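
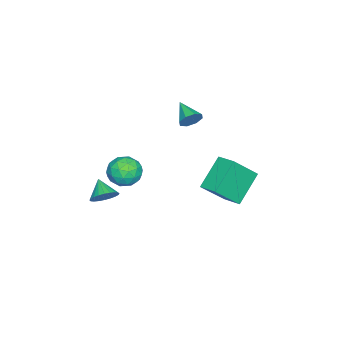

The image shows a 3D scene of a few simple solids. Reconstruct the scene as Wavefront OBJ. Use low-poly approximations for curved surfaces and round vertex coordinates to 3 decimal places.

v -2.455 0.529 0.314
v -1.974 0.412 0.823
v -3.345 -0.469 0.926
v -2.325 0.806 0.955
v -2.752 1.037 0.711
v -3.005 0.971 0.235
v -2.937 0.646 -0.195
v -2.586 0.252 -0.327
v -2.159 0.021 -0.083
v -1.905 0.087 0.393
v 2.038 -2.547 -3.633
v 2.649 -3.065 -3.508
v 1.322 -3.213 -2.887
v 2.697 -2.856 -3.276
v 2.644 -2.6 -3.098
v 2.499 -2.336 -3.001
v 2.284 -2.104 -3.001
v 2.032 -1.94 -3.097
v 1.781 -1.868 -3.275
v 1.568 -1.9 -3.507
v 1.428 -2.03 -3.758
v 1.38 -2.239 -3.99
v 1.433 -2.495 -4.168
v 1.577 -2.759 -4.265
v 1.792 -2.99 -4.265
v 2.045 -3.155 -4.169
v 2.296 -3.226 -3.991
v 2.508 -3.195 -3.759
v 0.323 3.507 -3.285
v -1.229 3.919 -1.87
v 0.828 4.531 -3.029
v -0.724 4.942 -1.614
v 1.444 2.578 -1.786
v -0.108 2.989 -0.371
v 1.949 3.601 -1.53
v 0.397 4.013 -0.115
v -2.258 -2.876 -3.682
v -1.657 -2.007 -3.574
v -0.923 -3.713 -4.366
v -0.322 -2.844 -4.258
v -0.64 -3.38 -3.398
v -1.465 -2.863 -2.975
v -1.115 -2.857 -4.965
v -1.94 -2.34 -4.542
v -0.951 -1.995 -4.367
v -0.657 -2.319 -3.398
v -1.923 -3.401 -4.542
v -1.629 -3.725 -3.573
v -2.075 -2.368 -3.568
v -0.505 -3.352 -4.372
v -0.692 -3.667 -3.867
v -0.339 -3.157 -3.803
v -1.962 -2.871 -3.216
v -1.609 -2.36 -3.152
v -1.011 -3.167 -3.049
v -0.971 -3.36 -4.788
v -0.618 -2.849 -4.724
v -2.241 -2.563 -4.137
v -1.888 -2.053 -4.073
v -1.569 -2.553 -4.891
v -1.306 -1.85 -3.97
v -0.522 -2.342 -4.372
v -0.988 -2.35 -4.788
v -1.473 -2.046 -4.539
v -1.134 -2.04 -3.401
v -0.349 -2.533 -3.803
v -0.536 -2.848 -3.298
v -1.021 -2.543 -3.049
v -0.719 -2.033 -3.867
v -2.231 -3.187 -4.137
v -1.446 -3.68 -4.539
v -1.559 -3.177 -4.891
v -2.044 -2.872 -4.642
v -2.058 -3.378 -3.568
v -1.274 -3.87 -3.97
v -1.107 -3.674 -3.401
v -1.592 -3.37 -3.152
v -1.861 -3.687 -4.073
f 2 1 4
f 2 4 3
f 4 1 5
f 4 5 3
f 5 1 6
f 5 6 3
f 6 1 7
f 6 7 3
f 7 1 8
f 7 8 3
f 8 1 9
f 8 9 3
f 9 1 10
f 9 10 3
f 10 1 2
f 10 2 3
f 12 11 14
f 12 14 13
f 14 11 15
f 14 15 13
f 15 11 16
f 15 16 13
f 16 11 17
f 16 17 13
f 17 11 18
f 17 18 13
f 18 11 19
f 18 19 13
f 19 11 20
f 19 20 13
f 20 11 21
f 20 21 13
f 21 11 22
f 21 22 13
f 22 11 23
f 22 23 13
f 23 11 24
f 23 24 13
f 24 11 25
f 24 25 13
f 25 11 26
f 25 26 13
f 26 11 27
f 26 27 13
f 27 11 28
f 27 28 13
f 28 11 12
f 28 12 13
f 30 32 29
f 33 30 29
f 29 32 31
f 31 33 29
f 30 36 32
f 34 30 33
f 34 36 30
f 32 36 31
f 35 33 31
f 31 36 35
f 35 34 33
f 36 34 35
f 37 74 53
f 74 48 77
f 53 77 42
f 74 77 53
f 37 53 49
f 53 42 54
f 49 54 38
f 53 54 49
f 37 49 58
f 49 38 59
f 58 59 44
f 49 59 58
f 37 58 70
f 58 44 73
f 70 73 47
f 58 73 70
f 37 70 74
f 70 47 78
f 74 78 48
f 70 78 74
f 38 54 65
f 54 42 68
f 65 68 46
f 54 68 65
f 42 77 55
f 77 48 76
f 55 76 41
f 77 76 55
f 48 78 75
f 78 47 71
f 75 71 39
f 78 71 75
f 47 73 72
f 73 44 60
f 72 60 43
f 73 60 72
f 44 59 64
f 59 38 61
f 64 61 45
f 59 61 64
f 40 66 52
f 66 46 67
f 52 67 41
f 66 67 52
f 40 52 50
f 52 41 51
f 50 51 39
f 52 51 50
f 40 50 57
f 50 39 56
f 57 56 43
f 50 56 57
f 40 57 62
f 57 43 63
f 62 63 45
f 57 63 62
f 40 62 66
f 62 45 69
f 66 69 46
f 62 69 66
f 41 67 55
f 67 46 68
f 55 68 42
f 67 68 55
f 39 51 75
f 51 41 76
f 75 76 48
f 51 76 75
f 43 56 72
f 56 39 71
f 72 71 47
f 56 71 72
f 45 63 64
f 63 43 60
f 64 60 44
f 63 60 64
f 46 69 65
f 69 45 61
f 65 61 38
f 69 61 65



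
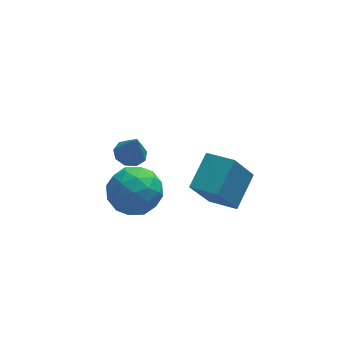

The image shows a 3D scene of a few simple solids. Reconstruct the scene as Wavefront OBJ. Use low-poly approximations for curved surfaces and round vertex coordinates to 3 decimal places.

v 3.386 -0.477 -1.284
v 2.402 -0.866 0.495
v 2.397 0.547 -1.607
v 1.413 0.158 0.172
v 4.447 0.822 -0.412
v 3.463 0.433 1.367
v 3.458 1.846 -0.735
v 2.474 1.457 1.044
v -0.436 3.664 -0.626
v 0.154 4.156 -0.576
v -0.204 3.236 0.846
v -0.293 4.396 -0.435
v -0.807 4.294 -0.384
v -1.148 3.897 -0.446
v -1.155 3.391 -0.592
v -0.826 3.013 -0.754
v -0.315 2.939 -0.856
v 0.14 3.205 -0.85
v 0.325 3.686 -0.74
v -1.396 -0.448 2.824
v -0.545 -0.897 2.025
v -2.095 -2.323 3.135
v -1.244 -2.772 2.336
v -0.881 -2.307 3.439
v -0.45 -1.148 3.247
v -2.19 -2.072 1.913
v -1.759 -0.913 1.721
v -1.036 -1.901 1.462
v -0.227 -2.046 2.405
v -2.413 -1.174 2.755
v -1.604 -1.319 3.698
v -0.91 -0.508 2.397
v -1.73 -2.712 2.763
v -1.517 -2.438 3.411
v -1.017 -2.703 2.941
v -0.853 -0.655 3.116
v -0.353 -0.92 2.646
v -0.55 -1.748 3.477
v -2.287 -2.3 2.514
v -1.787 -2.565 2.044
v -1.623 -0.517 2.219
v -1.123 -0.782 1.749
v -2.09 -1.472 1.683
v -0.698 -1.362 1.596
v -1.108 -2.464 1.779
v -1.665 -2.053 1.531
v -1.411 -1.372 1.418
v -0.222 -1.448 2.151
v -0.632 -2.55 2.334
v -0.419 -2.276 2.982
v -0.166 -1.595 2.869
v -0.511 -2.038 1.82
v -2.008 -0.67 2.826
v -2.418 -1.772 3.009
v -2.474 -1.625 2.291
v -2.221 -0.944 2.178
v -1.532 -0.756 3.381
v -1.942 -1.858 3.564
v -1.229 -1.848 3.742
v -0.975 -1.167 3.629
v -2.129 -1.182 3.34
f 2 4 1
f 5 2 1
f 1 4 3
f 3 5 1
f 2 8 4
f 6 2 5
f 6 8 2
f 4 8 3
f 7 5 3
f 3 8 7
f 7 6 5
f 8 6 7
f 10 9 12
f 10 12 11
f 12 9 13
f 12 13 11
f 13 9 14
f 13 14 11
f 14 9 15
f 14 15 11
f 15 9 16
f 15 16 11
f 16 9 17
f 16 17 11
f 17 9 18
f 17 18 11
f 18 9 19
f 18 19 11
f 19 9 10
f 19 10 11
f 20 57 36
f 57 31 60
f 36 60 25
f 57 60 36
f 20 36 32
f 36 25 37
f 32 37 21
f 36 37 32
f 20 32 41
f 32 21 42
f 41 42 27
f 32 42 41
f 20 41 53
f 41 27 56
f 53 56 30
f 41 56 53
f 20 53 57
f 53 30 61
f 57 61 31
f 53 61 57
f 21 37 48
f 37 25 51
f 48 51 29
f 37 51 48
f 25 60 38
f 60 31 59
f 38 59 24
f 60 59 38
f 31 61 58
f 61 30 54
f 58 54 22
f 61 54 58
f 30 56 55
f 56 27 43
f 55 43 26
f 56 43 55
f 27 42 47
f 42 21 44
f 47 44 28
f 42 44 47
f 23 49 35
f 49 29 50
f 35 50 24
f 49 50 35
f 23 35 33
f 35 24 34
f 33 34 22
f 35 34 33
f 23 33 40
f 33 22 39
f 40 39 26
f 33 39 40
f 23 40 45
f 40 26 46
f 45 46 28
f 40 46 45
f 23 45 49
f 45 28 52
f 49 52 29
f 45 52 49
f 24 50 38
f 50 29 51
f 38 51 25
f 50 51 38
f 22 34 58
f 34 24 59
f 58 59 31
f 34 59 58
f 26 39 55
f 39 22 54
f 55 54 30
f 39 54 55
f 28 46 47
f 46 26 43
f 47 43 27
f 46 43 47
f 29 52 48
f 52 28 44
f 48 44 21
f 52 44 48



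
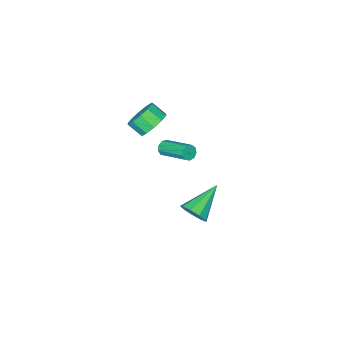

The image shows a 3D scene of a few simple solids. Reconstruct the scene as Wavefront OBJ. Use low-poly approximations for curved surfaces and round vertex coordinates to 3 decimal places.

v 0.661 3.102 -0.581
v 1.042 3.259 0.104
v -1.121 2.958 0.441
v 0.872 3.725 -0.126
v 0.603 3.9 -0.569
v 0.361 3.702 -1.018
v 0.26 3.223 -1.263
v 0.346 2.688 -1.189
v 0.58 2.347 -0.83
v 0.851 2.359 -0.355
v 1.034 2.719 0.014
v -2.732 -3.299 0.082
v -2.186 -3.656 -0.608
v -1.922 -4.439 0.007
v -2.468 -4.081 0.698
v -1.856 -3.292 -0.286
v -1.592 -4.075 0.329
v -1.861 -2.931 0.177
v -1.597 -3.713 0.792
v -2.199 -2.709 0.603
v -1.935 -3.492 1.218
v -2.74 -2.713 0.831
v -2.476 -3.496 1.446
v -3.278 -2.941 0.773
v -3.014 -3.724 1.388
v -3.608 -3.305 0.451
v -3.344 -4.088 1.066
v -3.603 -3.667 -0.012
v -3.339 -4.449 0.603
v -3.265 -3.888 -0.438
v -3.001 -4.671 0.177
v -2.724 -3.884 -0.666
v -2.46 -4.667 -0.051
v -3.508 -3.302 -2.376
v -3.177 -3.431 -2.024
v -3.26 -1.647 -1.292
v -3.592 -1.518 -1.644
v -3.014 -3.31 -2.3
v -3.097 -1.526 -1.568
v -3.083 -3.186 -2.611
v -3.166 -1.402 -1.879
v -3.35 -3.116 -2.812
v -3.433 -1.332 -2.08
v -3.692 -3.133 -2.809
v -3.775 -1.349 -2.077
v -3.948 -3.229 -2.604
v -4.031 -1.445 -1.872
v -3.998 -3.359 -2.291
v -4.081 -1.576 -1.559
v -3.819 -3.463 -2.019
v -3.902 -1.679 -1.287
v -3.495 -3.491 -1.913
v -3.578 -1.707 -1.181
f 2 1 4
f 2 4 3
f 4 1 5
f 4 5 3
f 5 1 6
f 5 6 3
f 6 1 7
f 6 7 3
f 7 1 8
f 7 8 3
f 8 1 9
f 8 9 3
f 9 1 10
f 9 10 3
f 10 1 11
f 10 11 3
f 11 1 2
f 11 2 3
f 13 12 16
f 13 16 14
f 14 16 17
f 14 17 15
f 16 12 18
f 16 18 17
f 17 18 19
f 17 19 15
f 18 12 20
f 18 20 19
f 19 20 21
f 19 21 15
f 20 12 22
f 20 22 21
f 21 22 23
f 21 23 15
f 22 12 24
f 22 24 23
f 23 24 25
f 23 25 15
f 24 12 26
f 24 26 25
f 25 26 27
f 25 27 15
f 26 12 28
f 26 28 27
f 27 28 29
f 27 29 15
f 28 12 30
f 28 30 29
f 29 30 31
f 29 31 15
f 30 12 32
f 30 32 31
f 31 32 33
f 31 33 15
f 32 12 13
f 32 13 33
f 33 13 14
f 33 14 15
f 35 34 38
f 35 38 36
f 36 38 39
f 36 39 37
f 38 34 40
f 38 40 39
f 39 40 41
f 39 41 37
f 40 34 42
f 40 42 41
f 41 42 43
f 41 43 37
f 42 34 44
f 42 44 43
f 43 44 45
f 43 45 37
f 44 34 46
f 44 46 45
f 45 46 47
f 45 47 37
f 46 34 48
f 46 48 47
f 47 48 49
f 47 49 37
f 48 34 50
f 48 50 49
f 49 50 51
f 49 51 37
f 50 34 52
f 50 52 51
f 51 52 53
f 51 53 37
f 52 34 35
f 52 35 53
f 53 35 36
f 53 36 37



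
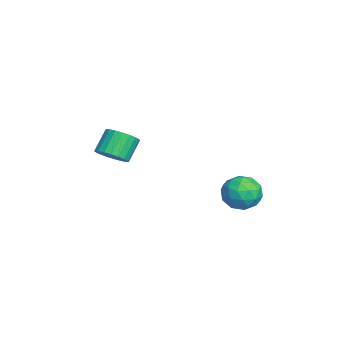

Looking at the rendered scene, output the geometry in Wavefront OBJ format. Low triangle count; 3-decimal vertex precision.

v 0.003 -3.151 3.14
v 0.47 -3.398 3.585
v -0.117 -2.996 4.424
v -0.583 -2.749 3.98
v 0.572 -3.135 3.531
v -0.015 -2.733 4.37
v 0.576 -2.875 3.409
v -0.011 -2.473 4.248
v 0.481 -2.663 3.241
v -0.106 -2.261 4.08
v 0.303 -2.535 3.055
v -0.284 -2.133 3.894
v 0.074 -2.514 2.884
v -0.513 -2.112 3.723
v -0.168 -2.603 2.758
v -0.755 -2.201 3.597
v -0.38 -2.787 2.698
v -0.967 -2.385 3.537
v -0.526 -3.033 2.714
v -1.113 -2.631 3.553
v -0.58 -3.3 2.804
v -1.167 -2.898 3.643
v -0.533 -3.541 2.952
v -1.12 -3.139 3.791
v -0.394 -3.715 3.133
v -0.981 -3.313 3.972
v -0.186 -3.791 3.315
v -0.773 -3.389 4.154
v 0.055 -3.757 3.467
v -0.532 -3.355 4.306
v 0.287 -3.617 3.562
v -0.3 -3.215 4.401
v 2.881 1.704 2.69
v 3.52 2.184 2.693
v 3.5 0.876 3.467
v 4.139 1.356 3.47
v 3.466 1.584 3.837
v 3.083 2.095 3.356
v 3.937 0.965 2.804
v 3.554 1.476 2.323
v 4.172 1.727 2.763
v 3.881 2.11 3.402
v 3.139 0.95 2.758
v 2.848 1.333 3.397
v 3.146 2.016 2.623
v 3.874 1.044 3.537
v 3.478 1.177 3.752
v 3.854 1.46 3.754
v 2.89 1.964 3.013
v 3.265 2.247 3.015
v 3.233 1.894 3.687
v 3.755 0.813 3.145
v 4.13 1.096 3.147
v 3.166 1.6 2.406
v 3.542 1.883 2.408
v 3.787 1.166 2.473
v 3.905 2.03 2.666
v 4.269 1.544 3.123
v 4.15 1.314 2.731
v 3.925 1.615 2.449
v 3.734 2.255 3.042
v 4.098 1.769 3.499
v 3.702 1.902 3.714
v 3.477 2.203 3.432
v 4.117 1.987 3.083
v 2.922 1.291 2.661
v 3.286 0.805 3.118
v 3.543 0.857 2.728
v 3.318 1.158 2.446
v 2.751 1.516 3.037
v 3.115 1.03 3.494
v 3.095 1.445 3.711
v 2.87 1.746 3.429
v 2.903 1.073 3.077
f 2 1 5
f 2 5 3
f 3 5 6
f 3 6 4
f 5 1 7
f 5 7 6
f 6 7 8
f 6 8 4
f 7 1 9
f 7 9 8
f 8 9 10
f 8 10 4
f 9 1 11
f 9 11 10
f 10 11 12
f 10 12 4
f 11 1 13
f 11 13 12
f 12 13 14
f 12 14 4
f 13 1 15
f 13 15 14
f 14 15 16
f 14 16 4
f 15 1 17
f 15 17 16
f 16 17 18
f 16 18 4
f 17 1 19
f 17 19 18
f 18 19 20
f 18 20 4
f 19 1 21
f 19 21 20
f 20 21 22
f 20 22 4
f 21 1 23
f 21 23 22
f 22 23 24
f 22 24 4
f 23 1 25
f 23 25 24
f 24 25 26
f 24 26 4
f 25 1 27
f 25 27 26
f 26 27 28
f 26 28 4
f 27 1 29
f 27 29 28
f 28 29 30
f 28 30 4
f 29 1 31
f 29 31 30
f 30 31 32
f 30 32 4
f 31 1 2
f 31 2 32
f 32 2 3
f 32 3 4
f 33 70 49
f 70 44 73
f 49 73 38
f 70 73 49
f 33 49 45
f 49 38 50
f 45 50 34
f 49 50 45
f 33 45 54
f 45 34 55
f 54 55 40
f 45 55 54
f 33 54 66
f 54 40 69
f 66 69 43
f 54 69 66
f 33 66 70
f 66 43 74
f 70 74 44
f 66 74 70
f 34 50 61
f 50 38 64
f 61 64 42
f 50 64 61
f 38 73 51
f 73 44 72
f 51 72 37
f 73 72 51
f 44 74 71
f 74 43 67
f 71 67 35
f 74 67 71
f 43 69 68
f 69 40 56
f 68 56 39
f 69 56 68
f 40 55 60
f 55 34 57
f 60 57 41
f 55 57 60
f 36 62 48
f 62 42 63
f 48 63 37
f 62 63 48
f 36 48 46
f 48 37 47
f 46 47 35
f 48 47 46
f 36 46 53
f 46 35 52
f 53 52 39
f 46 52 53
f 36 53 58
f 53 39 59
f 58 59 41
f 53 59 58
f 36 58 62
f 58 41 65
f 62 65 42
f 58 65 62
f 37 63 51
f 63 42 64
f 51 64 38
f 63 64 51
f 35 47 71
f 47 37 72
f 71 72 44
f 47 72 71
f 39 52 68
f 52 35 67
f 68 67 43
f 52 67 68
f 41 59 60
f 59 39 56
f 60 56 40
f 59 56 60
f 42 65 61
f 65 41 57
f 61 57 34
f 65 57 61



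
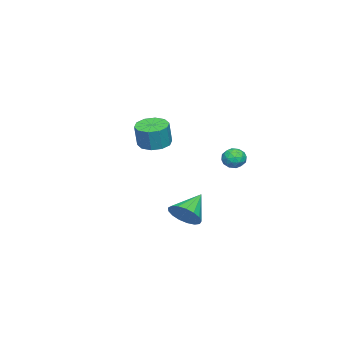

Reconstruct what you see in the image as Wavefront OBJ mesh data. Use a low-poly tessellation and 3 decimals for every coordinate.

v -3.488 3.275 -1.104
v -2.933 2.715 -1.099
v -4.387 2.385 -0.941
v -3.832 1.825 -0.936
v -3.883 2.335 -0.337
v -3.327 2.885 -0.438
v -3.993 2.215 -1.602
v -3.437 2.765 -1.703
v -3.245 2.059 -1.407
v -3.177 2.134 -0.624
v -4.143 2.966 -1.416
v -4.075 3.041 -0.633
v -3.131 3.073 -1.116
v -4.189 2.027 -0.924
v -4.219 2.327 -0.572
v -3.893 1.998 -0.569
v -3.363 3.173 -0.727
v -3.037 2.844 -0.724
v -3.596 2.621 -0.276
v -4.283 2.256 -1.316
v -3.957 1.927 -1.313
v -3.427 3.102 -1.471
v -3.101 2.773 -1.468
v -3.724 2.479 -1.764
v -2.988 2.359 -1.293
v -3.517 1.835 -1.198
v -3.612 2.064 -1.59
v -3.285 2.388 -1.649
v -2.949 2.403 -0.834
v -3.477 1.879 -0.738
v -3.507 2.179 -0.386
v -3.181 2.503 -0.445
v -3.132 2.017 -1.015
v -3.843 3.221 -1.302
v -4.371 2.697 -1.206
v -4.139 2.597 -1.595
v -3.813 2.921 -1.654
v -3.803 3.265 -0.842
v -4.332 2.741 -0.747
v -4.035 2.712 -0.391
v -3.708 3.036 -0.45
v -4.188 3.083 -1.025
v -1.661 -1.569 0.324
v -0.784 -2.006 0.079
v -0.362 -2.008 1.591
v -1.239 -1.571 1.836
v -0.704 -1.387 0.057
v -0.282 -1.389 1.57
v -0.989 -0.838 0.137
v -0.568 -0.84 1.65
v -1.531 -0.568 0.289
v -1.11 -0.57 1.801
v -2.123 -0.681 0.454
v -1.701 -0.682 1.966
v -2.538 -1.132 0.569
v -2.116 -1.134 2.081
v -2.618 -1.751 0.59
v -2.196 -1.753 2.103
v -2.332 -2.3 0.51
v -1.911 -2.302 2.023
v -1.79 -2.57 0.359
v -1.369 -2.572 1.871
v -1.199 -2.458 0.194
v -0.777 -2.459 1.706
v 4.392 2.692 -2.61
v 5.014 3.023 -1.859
v 2.888 3.068 -1.53
v 4.925 3.428 -2.125
v 4.713 3.665 -2.503
v 4.428 3.678 -2.904
v 4.134 3.466 -3.239
v 3.9 3.076 -3.429
v 3.778 2.598 -3.432
v 3.797 2.142 -3.247
v 3.953 1.812 -2.915
v 4.209 1.683 -2.514
v 4.507 1.785 -2.135
v 4.778 2.095 -1.865
v 4.962 2.542 -1.765
f 1 38 17
f 38 12 41
f 17 41 6
f 38 41 17
f 1 17 13
f 17 6 18
f 13 18 2
f 17 18 13
f 1 13 22
f 13 2 23
f 22 23 8
f 13 23 22
f 1 22 34
f 22 8 37
f 34 37 11
f 22 37 34
f 1 34 38
f 34 11 42
f 38 42 12
f 34 42 38
f 2 18 29
f 18 6 32
f 29 32 10
f 18 32 29
f 6 41 19
f 41 12 40
f 19 40 5
f 41 40 19
f 12 42 39
f 42 11 35
f 39 35 3
f 42 35 39
f 11 37 36
f 37 8 24
f 36 24 7
f 37 24 36
f 8 23 28
f 23 2 25
f 28 25 9
f 23 25 28
f 4 30 16
f 30 10 31
f 16 31 5
f 30 31 16
f 4 16 14
f 16 5 15
f 14 15 3
f 16 15 14
f 4 14 21
f 14 3 20
f 21 20 7
f 14 20 21
f 4 21 26
f 21 7 27
f 26 27 9
f 21 27 26
f 4 26 30
f 26 9 33
f 30 33 10
f 26 33 30
f 5 31 19
f 31 10 32
f 19 32 6
f 31 32 19
f 3 15 39
f 15 5 40
f 39 40 12
f 15 40 39
f 7 20 36
f 20 3 35
f 36 35 11
f 20 35 36
f 9 27 28
f 27 7 24
f 28 24 8
f 27 24 28
f 10 33 29
f 33 9 25
f 29 25 2
f 33 25 29
f 44 43 47
f 44 47 45
f 45 47 48
f 45 48 46
f 47 43 49
f 47 49 48
f 48 49 50
f 48 50 46
f 49 43 51
f 49 51 50
f 50 51 52
f 50 52 46
f 51 43 53
f 51 53 52
f 52 53 54
f 52 54 46
f 53 43 55
f 53 55 54
f 54 55 56
f 54 56 46
f 55 43 57
f 55 57 56
f 56 57 58
f 56 58 46
f 57 43 59
f 57 59 58
f 58 59 60
f 58 60 46
f 59 43 61
f 59 61 60
f 60 61 62
f 60 62 46
f 61 43 63
f 61 63 62
f 62 63 64
f 62 64 46
f 63 43 44
f 63 44 64
f 64 44 45
f 64 45 46
f 66 65 68
f 66 68 67
f 68 65 69
f 68 69 67
f 69 65 70
f 69 70 67
f 70 65 71
f 70 71 67
f 71 65 72
f 71 72 67
f 72 65 73
f 72 73 67
f 73 65 74
f 73 74 67
f 74 65 75
f 74 75 67
f 75 65 76
f 75 76 67
f 76 65 77
f 76 77 67
f 77 65 78
f 77 78 67
f 78 65 79
f 78 79 67
f 79 65 66
f 79 66 67



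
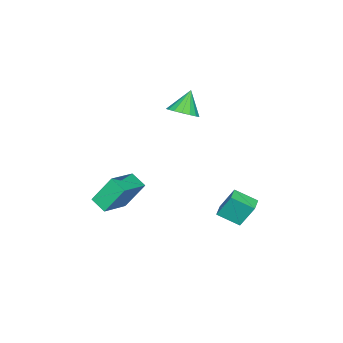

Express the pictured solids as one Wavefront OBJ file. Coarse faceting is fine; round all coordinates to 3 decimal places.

v -0.957 -1.943 -2.804
v -1.22 -2.962 -2.367
v 0.99 -2.08 -1.951
v 0.727 -3.1 -1.514
v -0.267 -2.86 -4.526
v -0.53 -3.88 -4.089
v 1.68 -2.998 -3.673
v 1.417 -4.017 -3.236
v -2.434 -0.359 3.127
v -1.672 -0.465 3.719
v -3.426 -0.421 4.393
v -1.731 -0.005 3.695
v -1.951 0.374 3.541
v -2.282 0.585 3.292
v -2.647 0.579 3.005
v -2.963 0.359 2.747
v -3.158 -0.026 2.575
v -3.187 -0.487 2.53
v -3.044 -0.919 2.622
v -2.76 -1.223 2.829
v -2.402 -1.328 3.105
v -2.051 -1.212 3.385
v -1.788 -0.901 3.607
v -2.671 1.954 -4.226
v -2.908 2.745 -2.571
v -3.065 3.265 -4.909
v -3.303 4.056 -3.254
v -1.837 2.204 -4.226
v -2.075 2.995 -2.571
v -2.232 3.515 -4.909
v -2.469 4.306 -3.254
f 2 4 1
f 5 2 1
f 1 4 3
f 3 5 1
f 2 8 4
f 6 2 5
f 6 8 2
f 4 8 3
f 7 5 3
f 3 8 7
f 7 6 5
f 8 6 7
f 10 9 12
f 10 12 11
f 12 9 13
f 12 13 11
f 13 9 14
f 13 14 11
f 14 9 15
f 14 15 11
f 15 9 16
f 15 16 11
f 16 9 17
f 16 17 11
f 17 9 18
f 17 18 11
f 18 9 19
f 18 19 11
f 19 9 20
f 19 20 11
f 20 9 21
f 20 21 11
f 21 9 22
f 21 22 11
f 22 9 23
f 22 23 11
f 23 9 10
f 23 10 11
f 25 27 24
f 28 25 24
f 24 27 26
f 26 28 24
f 25 31 27
f 29 25 28
f 29 31 25
f 27 31 26
f 30 28 26
f 26 31 30
f 30 29 28
f 31 29 30



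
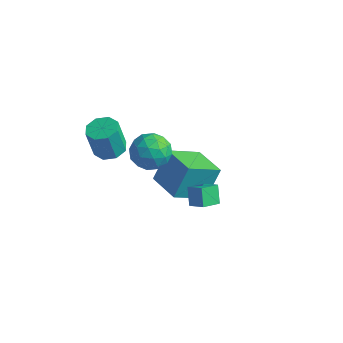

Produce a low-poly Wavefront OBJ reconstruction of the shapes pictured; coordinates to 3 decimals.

v -1.276 1.669 1.344
v -0.194 1.513 1.651
v -1.446 -0.133 1.029
v -0.364 -0.289 1.336
v -1.137 0.006 2.113
v -1.032 1.12 2.308
v -0.608 0.26 0.372
v -0.503 1.374 0.567
v 0.219 0.643 1.05
v -0.108 0.485 2.126
v -1.532 0.895 0.554
v -1.859 0.737 1.63
v -0.72 1.749 1.525
v -0.92 -0.369 1.155
v -1.375 -0.196 1.612
v -0.738 -0.288 1.792
v -1.213 1.518 1.912
v -0.576 1.426 2.091
v -1.131 0.541 2.363
v -1.064 -0.046 0.589
v -0.427 -0.138 0.768
v -0.902 1.668 0.888
v -0.265 1.576 1.068
v -0.509 0.839 0.317
v 0.159 1.146 1.352
v 0.059 0.087 1.167
v -0.085 0.409 0.6
v -0.023 1.064 0.715
v -0.033 1.054 1.984
v -0.133 -0.006 1.799
v -0.588 0.168 2.256
v -0.526 0.822 2.371
v 0.209 0.542 1.631
v -1.507 1.386 0.881
v -1.607 0.326 0.696
v -1.114 0.558 0.309
v -1.052 1.212 0.424
v -1.699 1.293 1.513
v -1.799 0.234 1.328
v -1.617 0.316 1.965
v -1.555 0.971 2.08
v -1.849 0.838 1.049
v 2.308 -0.388 -0.221
v 1.844 0.11 0.604
v 2.588 0.595 -0.656
v 2.124 1.092 0.17
v 3.156 -0.412 0.27
v 2.692 0.085 1.096
v 3.436 0.57 -0.164
v 2.972 1.068 0.661
v -1.094 3.998 -4.33
v -1.914 2.323 -3.22
v -0.919 5.033 -2.639
v -1.739 3.358 -1.529
v 0.759 3.262 -4.071
v -0.061 1.587 -2.961
v 0.934 4.297 -2.38
v 0.114 2.622 -1.27
v -2.13 -0.849 2.135
v -1.399 -1.299 2.191
v -1.679 -1.541 3.901
v -2.41 -1.091 3.845
v -1.308 -0.656 2.297
v -1.588 -0.898 4.007
v -1.698 -0.126 2.308
v -1.978 -0.368 4.018
v -2.341 -0.019 2.218
v -2.621 -0.261 3.928
v -2.861 -0.399 2.079
v -3.141 -0.641 3.789
v -2.952 -1.042 1.973
v -3.232 -1.284 3.683
v -2.562 -1.572 1.962
v -2.842 -1.814 3.672
v -1.919 -1.679 2.052
v -2.199 -1.921 3.762
f 1 38 17
f 38 12 41
f 17 41 6
f 38 41 17
f 1 17 13
f 17 6 18
f 13 18 2
f 17 18 13
f 1 13 22
f 13 2 23
f 22 23 8
f 13 23 22
f 1 22 34
f 22 8 37
f 34 37 11
f 22 37 34
f 1 34 38
f 34 11 42
f 38 42 12
f 34 42 38
f 2 18 29
f 18 6 32
f 29 32 10
f 18 32 29
f 6 41 19
f 41 12 40
f 19 40 5
f 41 40 19
f 12 42 39
f 42 11 35
f 39 35 3
f 42 35 39
f 11 37 36
f 37 8 24
f 36 24 7
f 37 24 36
f 8 23 28
f 23 2 25
f 28 25 9
f 23 25 28
f 4 30 16
f 30 10 31
f 16 31 5
f 30 31 16
f 4 16 14
f 16 5 15
f 14 15 3
f 16 15 14
f 4 14 21
f 14 3 20
f 21 20 7
f 14 20 21
f 4 21 26
f 21 7 27
f 26 27 9
f 21 27 26
f 4 26 30
f 26 9 33
f 30 33 10
f 26 33 30
f 5 31 19
f 31 10 32
f 19 32 6
f 31 32 19
f 3 15 39
f 15 5 40
f 39 40 12
f 15 40 39
f 7 20 36
f 20 3 35
f 36 35 11
f 20 35 36
f 9 27 28
f 27 7 24
f 28 24 8
f 27 24 28
f 10 33 29
f 33 9 25
f 29 25 2
f 33 25 29
f 44 46 43
f 47 44 43
f 43 46 45
f 45 47 43
f 44 50 46
f 48 44 47
f 48 50 44
f 46 50 45
f 49 47 45
f 45 50 49
f 49 48 47
f 50 48 49
f 52 54 51
f 55 52 51
f 51 54 53
f 53 55 51
f 52 58 54
f 56 52 55
f 56 58 52
f 54 58 53
f 57 55 53
f 53 58 57
f 57 56 55
f 58 56 57
f 60 59 63
f 60 63 61
f 61 63 64
f 61 64 62
f 63 59 65
f 63 65 64
f 64 65 66
f 64 66 62
f 65 59 67
f 65 67 66
f 66 67 68
f 66 68 62
f 67 59 69
f 67 69 68
f 68 69 70
f 68 70 62
f 69 59 71
f 69 71 70
f 70 71 72
f 70 72 62
f 71 59 73
f 71 73 72
f 72 73 74
f 72 74 62
f 73 59 75
f 73 75 74
f 74 75 76
f 74 76 62
f 75 59 60
f 75 60 76
f 76 60 61
f 76 61 62



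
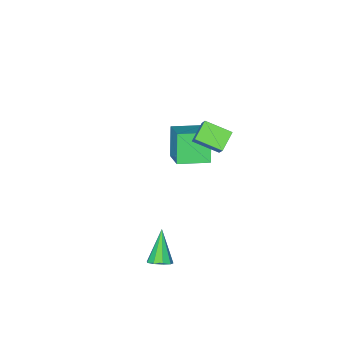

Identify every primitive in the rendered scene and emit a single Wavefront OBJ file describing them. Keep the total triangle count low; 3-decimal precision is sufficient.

v -3.404 -1.886 -2.819
v -4.142 -2.641 -1.062
v -2.613 -0.485 -1.885
v -3.352 -1.24 -0.127
v -1.768 -2.96 -2.593
v -2.507 -3.715 -0.835
v -0.978 -1.559 -1.658
v -1.716 -2.314 0.099
v -0.242 0.428 2.673
v -1.307 0.087 3.317
v -1.016 1.77 2.105
v -2.081 1.428 2.749
v 0.161 1.092 3.691
v -0.904 0.75 4.335
v -0.613 2.433 3.123
v -1.678 2.092 3.767
v 4.457 2.926 -3.08
v 5.073 2.603 -2.859
v 3.403 1.954 -1.56
v 5.014 3.038 -2.622
v 4.694 3.421 -2.599
v 4.264 3.573 -2.801
v 3.923 3.421 -3.133
v 3.833 3.039 -3.441
v 4.034 2.604 -3.58
v 4.434 2.319 -3.485
v 4.844 2.319 -3.2
f 2 4 1
f 5 2 1
f 1 4 3
f 3 5 1
f 2 8 4
f 6 2 5
f 6 8 2
f 4 8 3
f 7 5 3
f 3 8 7
f 7 6 5
f 8 6 7
f 10 12 9
f 13 10 9
f 9 12 11
f 11 13 9
f 10 16 12
f 14 10 13
f 14 16 10
f 12 16 11
f 15 13 11
f 11 16 15
f 15 14 13
f 16 14 15
f 18 17 20
f 18 20 19
f 20 17 21
f 20 21 19
f 21 17 22
f 21 22 19
f 22 17 23
f 22 23 19
f 23 17 24
f 23 24 19
f 24 17 25
f 24 25 19
f 25 17 26
f 25 26 19
f 26 17 27
f 26 27 19
f 27 17 18
f 27 18 19



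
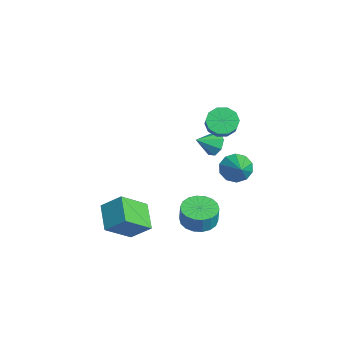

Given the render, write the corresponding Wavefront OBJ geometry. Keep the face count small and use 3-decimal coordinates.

v 1.75 2.569 3.545
v 2.259 2.124 2.907
v 3.14 1.886 3.777
v 2.63 2.331 4.415
v 2.413 2.678 2.903
v 3.294 2.44 3.772
v 2.314 3.19 3.144
v 3.194 2.952 4.013
v 1.999 3.465 3.538
v 2.879 3.227 4.408
v 1.589 3.398 3.935
v 2.469 3.16 4.805
v 1.24 3.014 4.183
v 2.121 2.776 5.053
v 1.086 2.46 4.188
v 1.967 2.222 5.057
v 1.186 1.948 3.947
v 2.066 1.71 4.816
v 1.501 1.673 3.552
v 2.381 1.435 4.422
v 1.911 1.74 3.155
v 2.791 1.502 4.025
v 0.517 2.597 1.005
v 1.223 2.399 0.554
v 0.603 1.463 1.635
v 1.362 2.72 1.112
v 1.006 2.969 1.607
v 0.364 2.999 1.749
v -0.188 2.794 1.455
v -0.327 2.474 0.897
v 0.029 2.225 0.402
v 0.671 2.194 0.26
v 1.607 3.511 -0.49
v 2.105 3.983 -1.204
v 2.993 3.349 0.37
v 1.906 4.401 -0.804
v 1.593 4.48 -0.284
v 1.285 4.188 0.157
v 1.1 3.638 0.351
v 1.108 3.04 0.223
v 1.307 2.621 -0.176
v 1.621 2.543 -0.696
v 1.929 2.835 -1.137
v 2.114 3.385 -1.331
v 1.439 -4.3 -2.084
v 2.073 -3.284 -1.069
v 1.004 -2.697 -3.418
v 1.637 -1.681 -2.402
v 3.063 -4.519 -2.878
v 3.696 -3.503 -1.862
v 2.627 -2.916 -4.211
v 3.261 -1.9 -3.196
v 2.222 1.144 -3.946
v 2.77 0.212 -4.083
v 3.027 0.184 -2.871
v 2.478 1.116 -2.734
v 3.113 0.549 -4.148
v 3.369 0.522 -2.935
v 3.279 1.004 -4.173
v 3.535 0.977 -2.96
v 3.235 1.487 -4.153
v 3.492 1.459 -2.94
v 2.991 1.902 -4.092
v 3.248 1.874 -2.879
v 2.595 2.166 -4.002
v 2.852 2.139 -2.79
v 2.125 2.228 -3.901
v 2.381 2.201 -2.689
v 1.673 2.076 -3.809
v 1.93 2.048 -2.597
v 1.331 1.738 -3.745
v 1.587 1.711 -2.532
v 1.165 1.283 -3.72
v 1.421 1.256 -2.507
v 1.208 0.801 -3.74
v 1.465 0.773 -2.527
v 1.452 0.386 -3.801
v 1.709 0.358 -2.588
v 1.848 0.121 -3.89
v 2.105 0.094 -2.678
v 2.319 0.059 -3.991
v 2.575 0.032 -2.779
f 2 1 5
f 2 5 3
f 3 5 6
f 3 6 4
f 5 1 7
f 5 7 6
f 6 7 8
f 6 8 4
f 7 1 9
f 7 9 8
f 8 9 10
f 8 10 4
f 9 1 11
f 9 11 10
f 10 11 12
f 10 12 4
f 11 1 13
f 11 13 12
f 12 13 14
f 12 14 4
f 13 1 15
f 13 15 14
f 14 15 16
f 14 16 4
f 15 1 17
f 15 17 16
f 16 17 18
f 16 18 4
f 17 1 19
f 17 19 18
f 18 19 20
f 18 20 4
f 19 1 21
f 19 21 20
f 20 21 22
f 20 22 4
f 21 1 2
f 21 2 22
f 22 2 3
f 22 3 4
f 24 23 26
f 24 26 25
f 26 23 27
f 26 27 25
f 27 23 28
f 27 28 25
f 28 23 29
f 28 29 25
f 29 23 30
f 29 30 25
f 30 23 31
f 30 31 25
f 31 23 32
f 31 32 25
f 32 23 24
f 32 24 25
f 34 33 36
f 34 36 35
f 36 33 37
f 36 37 35
f 37 33 38
f 37 38 35
f 38 33 39
f 38 39 35
f 39 33 40
f 39 40 35
f 40 33 41
f 40 41 35
f 41 33 42
f 41 42 35
f 42 33 43
f 42 43 35
f 43 33 44
f 43 44 35
f 44 33 34
f 44 34 35
f 46 48 45
f 49 46 45
f 45 48 47
f 47 49 45
f 46 52 48
f 50 46 49
f 50 52 46
f 48 52 47
f 51 49 47
f 47 52 51
f 51 50 49
f 52 50 51
f 54 53 57
f 54 57 55
f 55 57 58
f 55 58 56
f 57 53 59
f 57 59 58
f 58 59 60
f 58 60 56
f 59 53 61
f 59 61 60
f 60 61 62
f 60 62 56
f 61 53 63
f 61 63 62
f 62 63 64
f 62 64 56
f 63 53 65
f 63 65 64
f 64 65 66
f 64 66 56
f 65 53 67
f 65 67 66
f 66 67 68
f 66 68 56
f 67 53 69
f 67 69 68
f 68 69 70
f 68 70 56
f 69 53 71
f 69 71 70
f 70 71 72
f 70 72 56
f 71 53 73
f 71 73 72
f 72 73 74
f 72 74 56
f 73 53 75
f 73 75 74
f 74 75 76
f 74 76 56
f 75 53 77
f 75 77 76
f 76 77 78
f 76 78 56
f 77 53 79
f 77 79 78
f 78 79 80
f 78 80 56
f 79 53 81
f 79 81 80
f 80 81 82
f 80 82 56
f 81 53 54
f 81 54 82
f 82 54 55
f 82 55 56



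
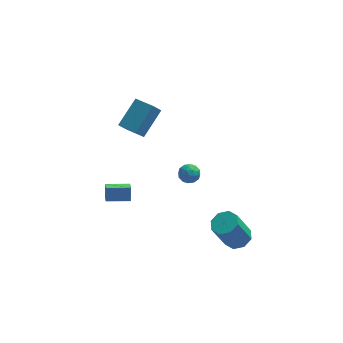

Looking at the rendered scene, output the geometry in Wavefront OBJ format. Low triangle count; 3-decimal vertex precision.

v -2.349 3.316 -0.386
v -1.306 4.643 0.83
v -1.882 3.629 -1.127
v -0.839 4.955 0.089
v -1.341 2.325 -0.169
v -0.298 3.651 1.047
v -0.874 2.637 -0.91
v 0.169 3.964 0.306
v -3.185 -0.889 -3.02
v -3.133 -1.758 -2.489
v -3.155 -0.419 -2.254
v -3.103 -1.288 -1.722
v -1.777 -0.852 -3.098
v -1.725 -1.721 -2.566
v -1.747 -0.382 -2.331
v -1.695 -1.251 -1.8
v 4.275 -3.479 -4.41
v 5.007 -3.215 -4.044
v 4.197 -3.578 -2.163
v 3.465 -3.841 -2.53
v 4.579 -2.723 -4.134
v 3.768 -3.086 -2.253
v 3.973 -2.674 -4.386
v 3.162 -3.037 -2.505
v 3.544 -3.096 -4.652
v 2.733 -3.459 -2.771
v 3.543 -3.742 -4.777
v 2.733 -4.105 -2.896
v 3.972 -4.234 -4.687
v 3.161 -4.597 -2.806
v 4.578 -4.283 -4.435
v 3.767 -4.646 -2.554
v 5.007 -3.861 -4.169
v 4.196 -4.224 -2.288
v 1.004 -2.925 1.736
v 1.423 -2.541 1.396
v 1.617 -3.779 1.524
v 2.036 -3.395 1.184
v 1.99 -3.333 1.842
v 1.611 -2.806 1.973
v 1.429 -3.514 0.947
v 1.05 -2.987 1.078
v 1.685 -2.905 0.908
v 2.032 -2.793 1.462
v 1.008 -3.527 1.458
v 1.355 -3.415 2.012
v 1.16 -2.658 1.584
v 1.88 -3.662 1.336
v 1.853 -3.626 1.722
v 2.099 -3.4 1.523
v 1.271 -2.814 1.924
v 1.517 -2.588 1.724
v 1.85 -3.054 1.986
v 1.523 -3.732 1.196
v 1.769 -3.506 0.996
v 0.941 -2.92 1.397
v 1.187 -2.694 1.198
v 1.19 -3.266 0.934
v 1.56 -2.646 1.098
v 1.92 -3.148 0.974
v 1.564 -3.218 0.834
v 1.341 -2.908 0.911
v 1.764 -2.58 1.423
v 2.124 -3.082 1.299
v 2.097 -3.046 1.686
v 1.875 -2.736 1.762
v 1.918 -2.794 1.137
v 0.916 -3.238 1.621
v 1.276 -3.74 1.497
v 1.165 -3.584 1.158
v 0.943 -3.274 1.234
v 1.12 -3.172 1.946
v 1.48 -3.674 1.822
v 1.699 -3.412 2.009
v 1.476 -3.102 2.086
v 1.122 -3.526 1.783
f 2 4 1
f 5 2 1
f 1 4 3
f 3 5 1
f 2 8 4
f 6 2 5
f 6 8 2
f 4 8 3
f 7 5 3
f 3 8 7
f 7 6 5
f 8 6 7
f 10 12 9
f 13 10 9
f 9 12 11
f 11 13 9
f 10 16 12
f 14 10 13
f 14 16 10
f 12 16 11
f 15 13 11
f 11 16 15
f 15 14 13
f 16 14 15
f 18 17 21
f 18 21 19
f 19 21 22
f 19 22 20
f 21 17 23
f 21 23 22
f 22 23 24
f 22 24 20
f 23 17 25
f 23 25 24
f 24 25 26
f 24 26 20
f 25 17 27
f 25 27 26
f 26 27 28
f 26 28 20
f 27 17 29
f 27 29 28
f 28 29 30
f 28 30 20
f 29 17 31
f 29 31 30
f 30 31 32
f 30 32 20
f 31 17 33
f 31 33 32
f 32 33 34
f 32 34 20
f 33 17 18
f 33 18 34
f 34 18 19
f 34 19 20
f 35 72 51
f 72 46 75
f 51 75 40
f 72 75 51
f 35 51 47
f 51 40 52
f 47 52 36
f 51 52 47
f 35 47 56
f 47 36 57
f 56 57 42
f 47 57 56
f 35 56 68
f 56 42 71
f 68 71 45
f 56 71 68
f 35 68 72
f 68 45 76
f 72 76 46
f 68 76 72
f 36 52 63
f 52 40 66
f 63 66 44
f 52 66 63
f 40 75 53
f 75 46 74
f 53 74 39
f 75 74 53
f 46 76 73
f 76 45 69
f 73 69 37
f 76 69 73
f 45 71 70
f 71 42 58
f 70 58 41
f 71 58 70
f 42 57 62
f 57 36 59
f 62 59 43
f 57 59 62
f 38 64 50
f 64 44 65
f 50 65 39
f 64 65 50
f 38 50 48
f 50 39 49
f 48 49 37
f 50 49 48
f 38 48 55
f 48 37 54
f 55 54 41
f 48 54 55
f 38 55 60
f 55 41 61
f 60 61 43
f 55 61 60
f 38 60 64
f 60 43 67
f 64 67 44
f 60 67 64
f 39 65 53
f 65 44 66
f 53 66 40
f 65 66 53
f 37 49 73
f 49 39 74
f 73 74 46
f 49 74 73
f 41 54 70
f 54 37 69
f 70 69 45
f 54 69 70
f 43 61 62
f 61 41 58
f 62 58 42
f 61 58 62
f 44 67 63
f 67 43 59
f 63 59 36
f 67 59 63



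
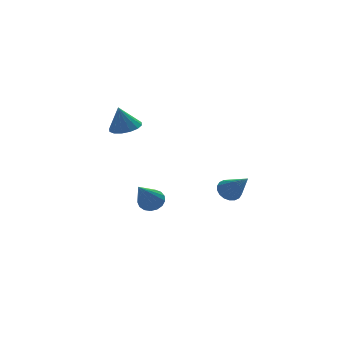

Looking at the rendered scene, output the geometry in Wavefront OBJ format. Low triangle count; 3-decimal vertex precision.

v 2.127 -3.166 1.379
v 2.652 -3.121 1.261
v 2.453 -4.174 2.441
v 2.621 -2.953 1.43
v 2.492 -2.827 1.589
v 2.29 -2.769 1.706
v 2.056 -2.789 1.759
v 1.837 -2.884 1.736
v 1.675 -3.034 1.643
v 1.602 -3.211 1.497
v 1.634 -3.379 1.328
v 1.763 -3.505 1.169
v 1.965 -3.563 1.052
v 2.198 -3.543 0.999
v 2.418 -3.448 1.022
v 2.58 -3.298 1.115
v -0.028 -0.35 -0.183
v 0.42 -0.698 -0.13
v -0.892 -1.25 1.183
v 0.476 -0.493 0.041
v 0.416 -0.255 0.16
v 0.255 -0.039 0.201
v 0.029 0.106 0.154
v -0.21 0.147 0.029
v -0.408 0.074 -0.144
v -0.519 -0.097 -0.326
v -0.517 -0.325 -0.476
v -0.403 -0.559 -0.558
v -0.204 -0.745 -0.554
v 0.036 -0.841 -0.466
v 0.261 -0.824 -0.313
v -0.357 1.703 3.058
v 0.241 2.026 3.174
v -0.623 1.797 4.162
v 0.009 2.286 3.096
v -0.321 2.39 3.007
v -0.661 2.309 2.933
v -0.92 2.066 2.891
v -1.027 1.726 2.895
v -0.955 1.379 2.942
v -0.723 1.119 3.02
v -0.393 1.015 3.108
v -0.053 1.096 3.183
v 0.205 1.339 3.224
v 0.313 1.68 3.221
f 2 1 4
f 2 4 3
f 4 1 5
f 4 5 3
f 5 1 6
f 5 6 3
f 6 1 7
f 6 7 3
f 7 1 8
f 7 8 3
f 8 1 9
f 8 9 3
f 9 1 10
f 9 10 3
f 10 1 11
f 10 11 3
f 11 1 12
f 11 12 3
f 12 1 13
f 12 13 3
f 13 1 14
f 13 14 3
f 14 1 15
f 14 15 3
f 15 1 16
f 15 16 3
f 16 1 2
f 16 2 3
f 18 17 20
f 18 20 19
f 20 17 21
f 20 21 19
f 21 17 22
f 21 22 19
f 22 17 23
f 22 23 19
f 23 17 24
f 23 24 19
f 24 17 25
f 24 25 19
f 25 17 26
f 25 26 19
f 26 17 27
f 26 27 19
f 27 17 28
f 27 28 19
f 28 17 29
f 28 29 19
f 29 17 30
f 29 30 19
f 30 17 31
f 30 31 19
f 31 17 18
f 31 18 19
f 33 32 35
f 33 35 34
f 35 32 36
f 35 36 34
f 36 32 37
f 36 37 34
f 37 32 38
f 37 38 34
f 38 32 39
f 38 39 34
f 39 32 40
f 39 40 34
f 40 32 41
f 40 41 34
f 41 32 42
f 41 42 34
f 42 32 43
f 42 43 34
f 43 32 44
f 43 44 34
f 44 32 45
f 44 45 34
f 45 32 33
f 45 33 34



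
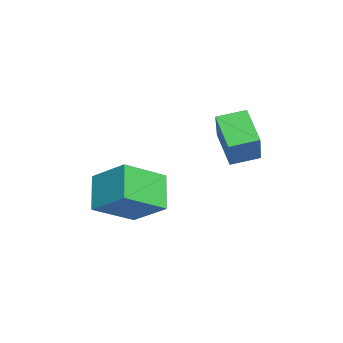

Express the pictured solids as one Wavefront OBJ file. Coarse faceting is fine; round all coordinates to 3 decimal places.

v -3.472 2.714 2.101
v -4.444 2.264 2.987
v -3.715 3.679 2.325
v -4.687 3.229 3.211
v -2.333 2.711 3.349
v -3.305 2.261 4.235
v -2.576 3.676 3.573
v -3.548 3.226 4.459
v -2.404 -0.214 0.059
v -1.532 -1.432 0.885
v -3.444 -0.305 1.022
v -2.572 -1.523 1.848
v -1.708 0.863 0.912
v -0.836 -0.355 1.738
v -2.748 0.772 1.875
v -1.876 -0.446 2.701
f 2 4 1
f 5 2 1
f 1 4 3
f 3 5 1
f 2 8 4
f 6 2 5
f 6 8 2
f 4 8 3
f 7 5 3
f 3 8 7
f 7 6 5
f 8 6 7
f 10 12 9
f 13 10 9
f 9 12 11
f 11 13 9
f 10 16 12
f 14 10 13
f 14 16 10
f 12 16 11
f 15 13 11
f 11 16 15
f 15 14 13
f 16 14 15



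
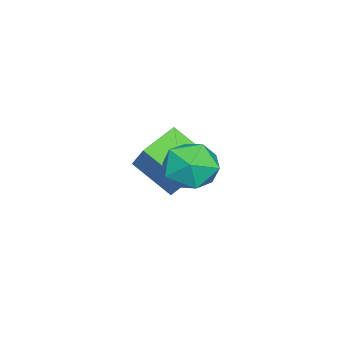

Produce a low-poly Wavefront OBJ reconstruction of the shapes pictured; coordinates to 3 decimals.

v -3.522 -3.006 -2.427
v -4.499 -2.446 -1.885
v -3.314 -1.723 -3.378
v -4.292 -1.163 -2.836
v -2.248 -2.157 -1.004
v -3.226 -1.597 -0.462
v -2.041 -0.874 -1.955
v -3.018 -0.314 -1.413
v -1.253 0.339 -0.155
v -0.755 0.404 -0.919
v -0.305 -0.664 0.379
v 0.193 -0.599 -0.385
v 0.163 0.102 0.202
v -0.423 0.722 -0.129
v -0.637 -0.982 -0.411
v -1.223 -0.362 -0.742
v -0.374 -0.413 -1.078
v 0.121 0.257 -0.699
v -1.181 -0.517 0.159
v -0.686 0.153 0.538
f 2 4 1
f 5 2 1
f 1 4 3
f 3 5 1
f 2 8 4
f 6 2 5
f 6 8 2
f 4 8 3
f 7 5 3
f 3 8 7
f 7 6 5
f 8 6 7
f 9 20 14
f 9 14 10
f 9 10 16
f 9 16 19
f 9 19 20
f 10 14 18
f 14 20 13
f 20 19 11
f 19 16 15
f 16 10 17
f 12 18 13
f 12 13 11
f 12 11 15
f 12 15 17
f 12 17 18
f 13 18 14
f 11 13 20
f 15 11 19
f 17 15 16
f 18 17 10



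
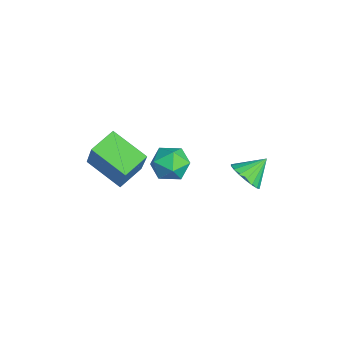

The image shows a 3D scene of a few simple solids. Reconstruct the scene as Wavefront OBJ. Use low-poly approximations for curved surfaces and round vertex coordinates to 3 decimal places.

v -0.27 -4.835 -2.431
v -0.987 -3.825 -2.037
v 0.957 -3.66 -3.211
v 0.24 -2.649 -2.817
v 0.78 -4.771 -0.683
v 0.063 -3.76 -0.289
v 2.007 -3.595 -1.463
v 1.29 -2.585 -1.069
v 3.223 1.025 -1.25
v 3.774 1.487 -1.622
v 2.957 1.955 -0.49
v 3.474 1.554 -1.81
v 3.124 1.516 -1.886
v 2.793 1.381 -1.837
v 2.548 1.175 -1.671
v 2.436 0.94 -1.422
v 2.481 0.721 -1.138
v 2.672 0.563 -0.877
v 2.973 0.496 -0.69
v 3.323 0.534 -0.613
v 3.654 0.669 -0.663
v 3.899 0.875 -0.829
v 4.01 1.11 -1.078
v 3.966 1.329 -1.361
v 1.032 -1.703 -1.412
v 1.352 -1.179 -0.734
v 2.368 -2.321 -1.566
v 2.688 -1.797 -0.888
v 2.088 -2.463 -0.707
v 1.262 -2.082 -0.612
v 2.458 -1.418 -1.688
v 1.632 -1.037 -1.593
v 2.233 -1.003 -0.905
v 2.005 -1.649 -0.298
v 1.715 -1.851 -2.002
v 1.487 -2.497 -1.395
f 2 4 1
f 5 2 1
f 1 4 3
f 3 5 1
f 2 8 4
f 6 2 5
f 6 8 2
f 4 8 3
f 7 5 3
f 3 8 7
f 7 6 5
f 8 6 7
f 10 9 12
f 10 12 11
f 12 9 13
f 12 13 11
f 13 9 14
f 13 14 11
f 14 9 15
f 14 15 11
f 15 9 16
f 15 16 11
f 16 9 17
f 16 17 11
f 17 9 18
f 17 18 11
f 18 9 19
f 18 19 11
f 19 9 20
f 19 20 11
f 20 9 21
f 20 21 11
f 21 9 22
f 21 22 11
f 22 9 23
f 22 23 11
f 23 9 24
f 23 24 11
f 24 9 10
f 24 10 11
f 25 36 30
f 25 30 26
f 25 26 32
f 25 32 35
f 25 35 36
f 26 30 34
f 30 36 29
f 36 35 27
f 35 32 31
f 32 26 33
f 28 34 29
f 28 29 27
f 28 27 31
f 28 31 33
f 28 33 34
f 29 34 30
f 27 29 36
f 31 27 35
f 33 31 32
f 34 33 26



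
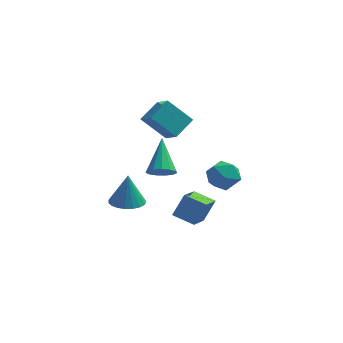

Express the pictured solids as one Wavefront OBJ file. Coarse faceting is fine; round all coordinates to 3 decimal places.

v 0.882 1.159 2.748
v 1.483 0.386 3.371
v -0.231 1.164 3.827
v 0.37 0.391 4.45
v 1.45 2.069 3.33
v 2.051 1.296 3.953
v 0.337 2.074 4.409
v 0.938 1.301 5.032
v 3.282 1.549 0.537
v 4.031 1.421 0.966
v 2.929 0.199 0.754
v 3.678 0.071 1.183
v 3.055 0.573 1.532
v 3.273 1.407 1.398
v 3.687 0.213 0.322
v 3.905 1.047 0.188
v 4.282 0.596 0.833
v 3.891 0.818 1.581
v 3.069 0.802 0.139
v 2.678 1.024 0.887
v 1.415 -0.263 -1.218
v 1.867 0.176 -0.172
v 1.61 1.152 -1.895
v 2.061 1.59 -0.85
v 2.419 -0.55 -1.53
v 2.87 -0.112 -0.485
v 2.613 0.864 -2.208
v 3.065 1.303 -1.162
v 0.981 -0.462 1.599
v 1.419 -0.776 2.013
v 0.759 0.922 2.881
v 1.628 -0.54 1.794
v 1.63 -0.279 1.513
v 1.427 -0.076 1.26
v 1.082 0.004 1.114
v 0.705 -0.064 1.121
v 0.415 -0.258 1.281
v 0.306 -0.517 1.541
v 0.41 -0.758 1.819
v 0.696 -0.906 2.028
v 1.072 -0.912 2.1
v -0.549 -0.357 -0.525
v -0.129 0.343 -0.607
v -0.531 -0.183 1.045
v -0.452 0.453 -0.616
v -0.792 0.422 -0.608
v -1.089 0.257 -0.587
v -1.293 -0.014 -0.555
v -1.369 -0.345 -0.517
v -1.302 -0.677 -0.481
v -1.105 -0.954 -0.453
v -0.812 -1.128 -0.437
v -0.474 -1.168 -0.436
v -0.148 -1.068 -0.451
v 0.108 -0.845 -0.479
v 0.251 -0.538 -0.514
v 0.256 -0.199 -0.551
v 0.121 0.113 -0.584
f 2 4 1
f 5 2 1
f 1 4 3
f 3 5 1
f 2 8 4
f 6 2 5
f 6 8 2
f 4 8 3
f 7 5 3
f 3 8 7
f 7 6 5
f 8 6 7
f 9 20 14
f 9 14 10
f 9 10 16
f 9 16 19
f 9 19 20
f 10 14 18
f 14 20 13
f 20 19 11
f 19 16 15
f 16 10 17
f 12 18 13
f 12 13 11
f 12 11 15
f 12 15 17
f 12 17 18
f 13 18 14
f 11 13 20
f 15 11 19
f 17 15 16
f 18 17 10
f 22 24 21
f 25 22 21
f 21 24 23
f 23 25 21
f 22 28 24
f 26 22 25
f 26 28 22
f 24 28 23
f 27 25 23
f 23 28 27
f 27 26 25
f 28 26 27
f 30 29 32
f 30 32 31
f 32 29 33
f 32 33 31
f 33 29 34
f 33 34 31
f 34 29 35
f 34 35 31
f 35 29 36
f 35 36 31
f 36 29 37
f 36 37 31
f 37 29 38
f 37 38 31
f 38 29 39
f 38 39 31
f 39 29 40
f 39 40 31
f 40 29 41
f 40 41 31
f 41 29 30
f 41 30 31
f 43 42 45
f 43 45 44
f 45 42 46
f 45 46 44
f 46 42 47
f 46 47 44
f 47 42 48
f 47 48 44
f 48 42 49
f 48 49 44
f 49 42 50
f 49 50 44
f 50 42 51
f 50 51 44
f 51 42 52
f 51 52 44
f 52 42 53
f 52 53 44
f 53 42 54
f 53 54 44
f 54 42 55
f 54 55 44
f 55 42 56
f 55 56 44
f 56 42 57
f 56 57 44
f 57 42 58
f 57 58 44
f 58 42 43
f 58 43 44



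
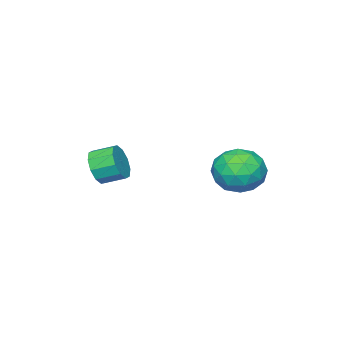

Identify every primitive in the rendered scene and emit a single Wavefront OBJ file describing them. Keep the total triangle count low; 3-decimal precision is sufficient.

v 0.116 -3.825 0.703
v 0.38 -3.368 0.012
v -0.111 -2.518 0.385
v -0.376 -2.975 1.077
v -0.095 -3.59 -0.108
v -0.586 -2.741 0.266
v -0.489 -3.902 0.083
v -0.981 -3.053 0.456
v -0.653 -4.184 0.51
v -1.144 -3.335 0.883
v -0.522 -4.329 1.012
v -1.014 -3.48 1.385
v -0.149 -4.282 1.395
v -0.64 -3.432 1.768
v 0.326 -4.059 1.514
v -0.165 -3.21 1.888
v 0.721 -3.747 1.324
v 0.229 -2.898 1.697
v 0.884 -3.465 0.897
v 0.393 -2.616 1.27
v 0.754 -3.32 0.395
v 0.262 -2.471 0.768
v -3.044 2.001 0.481
v -2.133 2.066 1.209
v -3.127 0.134 0.751
v -2.216 0.199 1.479
v -3.245 0.654 1.789
v -3.194 1.808 1.622
v -2.066 0.392 0.338
v -2.015 1.546 0.171
v -1.529 1.071 1.12
v -2.258 1.234 2.017
v -3.002 0.966 -0.057
v -3.731 1.129 0.84
v -2.581 2.197 0.821
v -2.679 0.003 1.139
v -3.284 0.27 1.321
v -2.748 0.308 1.749
v -3.204 2.046 1.064
v -2.669 2.084 1.492
v -3.323 1.254 1.833
v -2.591 0.116 0.468
v -2.056 0.154 0.896
v -2.512 1.892 0.211
v -1.976 1.93 0.639
v -1.937 0.946 0.127
v -1.691 1.651 1.197
v -1.74 0.553 1.355
v -1.652 0.667 0.685
v -1.621 1.345 0.587
v -2.119 1.746 1.724
v -2.168 0.649 1.883
v -2.773 0.916 2.065
v -2.743 1.595 1.967
v -1.764 1.162 1.672
v -3.092 1.551 0.077
v -3.141 0.454 0.236
v -2.517 0.605 -0.007
v -2.487 1.284 -0.105
v -3.52 1.647 0.605
v -3.569 0.549 0.763
v -3.639 0.855 1.373
v -3.608 1.533 1.275
v -3.496 1.038 0.288
f 2 1 5
f 2 5 3
f 3 5 6
f 3 6 4
f 5 1 7
f 5 7 6
f 6 7 8
f 6 8 4
f 7 1 9
f 7 9 8
f 8 9 10
f 8 10 4
f 9 1 11
f 9 11 10
f 10 11 12
f 10 12 4
f 11 1 13
f 11 13 12
f 12 13 14
f 12 14 4
f 13 1 15
f 13 15 14
f 14 15 16
f 14 16 4
f 15 1 17
f 15 17 16
f 16 17 18
f 16 18 4
f 17 1 19
f 17 19 18
f 18 19 20
f 18 20 4
f 19 1 21
f 19 21 20
f 20 21 22
f 20 22 4
f 21 1 2
f 21 2 22
f 22 2 3
f 22 3 4
f 23 60 39
f 60 34 63
f 39 63 28
f 60 63 39
f 23 39 35
f 39 28 40
f 35 40 24
f 39 40 35
f 23 35 44
f 35 24 45
f 44 45 30
f 35 45 44
f 23 44 56
f 44 30 59
f 56 59 33
f 44 59 56
f 23 56 60
f 56 33 64
f 60 64 34
f 56 64 60
f 24 40 51
f 40 28 54
f 51 54 32
f 40 54 51
f 28 63 41
f 63 34 62
f 41 62 27
f 63 62 41
f 34 64 61
f 64 33 57
f 61 57 25
f 64 57 61
f 33 59 58
f 59 30 46
f 58 46 29
f 59 46 58
f 30 45 50
f 45 24 47
f 50 47 31
f 45 47 50
f 26 52 38
f 52 32 53
f 38 53 27
f 52 53 38
f 26 38 36
f 38 27 37
f 36 37 25
f 38 37 36
f 26 36 43
f 36 25 42
f 43 42 29
f 36 42 43
f 26 43 48
f 43 29 49
f 48 49 31
f 43 49 48
f 26 48 52
f 48 31 55
f 52 55 32
f 48 55 52
f 27 53 41
f 53 32 54
f 41 54 28
f 53 54 41
f 25 37 61
f 37 27 62
f 61 62 34
f 37 62 61
f 29 42 58
f 42 25 57
f 58 57 33
f 42 57 58
f 31 49 50
f 49 29 46
f 50 46 30
f 49 46 50
f 32 55 51
f 55 31 47
f 51 47 24
f 55 47 51



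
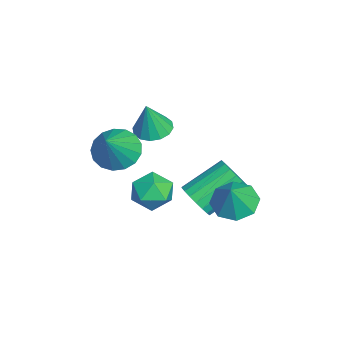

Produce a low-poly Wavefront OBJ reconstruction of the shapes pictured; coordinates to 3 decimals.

v -0.349 -1.224 -0.731
v 0.422 -0.804 -0.172
v 0.638 -2.536 -1.108
v 1.409 -2.116 -0.549
v 0.559 -2.48 -0.071
v -0.051 -1.669 0.161
v 1.111 -1.671 -1.441
v 0.501 -0.86 -1.209
v 1.324 -1.08 -0.611
v 0.983 -1.58 0.236
v 0.077 -1.76 -1.516
v -0.264 -2.26 -0.669
v 0.121 0.127 -1.565
v 0.907 0.147 -1.068
v 0.125 1.812 0.102
v -0.661 1.793 -0.395
v 0.989 0.405 -1.38
v 0.207 2.071 -0.211
v 0.899 0.609 -1.73
v 0.118 2.274 -0.56
v 0.656 0.716 -2.046
v -0.126 2.382 -0.877
v 0.306 0.708 -2.267
v -0.476 2.373 -1.098
v -0.08 0.584 -2.35
v -0.862 2.249 -1.18
v -0.427 0.37 -2.276
v -1.209 2.035 -1.107
v -0.665 0.108 -2.062
v -1.447 1.773 -0.892
v -0.747 -0.151 -1.749
v -1.529 1.515 -0.58
v -0.658 -0.354 -1.4
v -1.439 1.311 -0.23
v -0.414 -0.462 -1.083
v -1.196 1.204 0.086
v -0.064 -0.453 -0.862
v -0.846 1.212 0.307
v 0.322 -0.329 -0.78
v -0.46 1.336 0.39
v 0.669 -0.115 -0.853
v -0.113 1.55 0.316
v -0.97 -1.667 2.255
v -0.134 -1.764 2.034
v -0.57 -1.933 3.885
v -0.182 -1.324 2.117
v -0.441 -0.976 2.238
v -0.842 -0.813 2.363
v -1.277 -0.879 2.459
v -1.63 -1.155 2.5
v -1.806 -1.569 2.476
v -1.758 -2.009 2.392
v -1.499 -2.357 2.272
v -1.098 -2.52 2.147
v -0.663 -2.455 2.05
v -0.31 -2.178 2.009
v 1.249 -3.084 2.479
v 2.033 -2.705 1.858
v 2.591 -3.436 3.961
v 1.864 -2.291 2.109
v 1.554 -2.06 2.445
v 1.175 -2.063 2.788
v 0.812 -2.3 3.061
v 0.549 -2.717 3.201
v 0.446 -3.218 3.175
v 0.528 -3.689 2.989
v 0.774 -4.021 2.687
v 1.129 -4.138 2.338
v 1.512 -4.015 2.02
v 1.834 -3.678 1.808
v 2.022 -3.205 1.75
v 1.528 1.735 -0.448
v 2.161 1.05 -0.93
v 2.292 1.545 0.828
v 2.432 1.805 -0.979
v 2.173 2.519 -0.717
v 1.536 2.774 -0.298
v 0.895 2.421 0.033
v 0.624 1.666 0.082
v 0.883 0.951 -0.18
v 1.52 0.696 -0.599
f 1 12 6
f 1 6 2
f 1 2 8
f 1 8 11
f 1 11 12
f 2 6 10
f 6 12 5
f 12 11 3
f 11 8 7
f 8 2 9
f 4 10 5
f 4 5 3
f 4 3 7
f 4 7 9
f 4 9 10
f 5 10 6
f 3 5 12
f 7 3 11
f 9 7 8
f 10 9 2
f 14 13 17
f 14 17 15
f 15 17 18
f 15 18 16
f 17 13 19
f 17 19 18
f 18 19 20
f 18 20 16
f 19 13 21
f 19 21 20
f 20 21 22
f 20 22 16
f 21 13 23
f 21 23 22
f 22 23 24
f 22 24 16
f 23 13 25
f 23 25 24
f 24 25 26
f 24 26 16
f 25 13 27
f 25 27 26
f 26 27 28
f 26 28 16
f 27 13 29
f 27 29 28
f 28 29 30
f 28 30 16
f 29 13 31
f 29 31 30
f 30 31 32
f 30 32 16
f 31 13 33
f 31 33 32
f 32 33 34
f 32 34 16
f 33 13 35
f 33 35 34
f 34 35 36
f 34 36 16
f 35 13 37
f 35 37 36
f 36 37 38
f 36 38 16
f 37 13 39
f 37 39 38
f 38 39 40
f 38 40 16
f 39 13 41
f 39 41 40
f 40 41 42
f 40 42 16
f 41 13 14
f 41 14 42
f 42 14 15
f 42 15 16
f 44 43 46
f 44 46 45
f 46 43 47
f 46 47 45
f 47 43 48
f 47 48 45
f 48 43 49
f 48 49 45
f 49 43 50
f 49 50 45
f 50 43 51
f 50 51 45
f 51 43 52
f 51 52 45
f 52 43 53
f 52 53 45
f 53 43 54
f 53 54 45
f 54 43 55
f 54 55 45
f 55 43 56
f 55 56 45
f 56 43 44
f 56 44 45
f 58 57 60
f 58 60 59
f 60 57 61
f 60 61 59
f 61 57 62
f 61 62 59
f 62 57 63
f 62 63 59
f 63 57 64
f 63 64 59
f 64 57 65
f 64 65 59
f 65 57 66
f 65 66 59
f 66 57 67
f 66 67 59
f 67 57 68
f 67 68 59
f 68 57 69
f 68 69 59
f 69 57 70
f 69 70 59
f 70 57 71
f 70 71 59
f 71 57 58
f 71 58 59
f 73 72 75
f 73 75 74
f 75 72 76
f 75 76 74
f 76 72 77
f 76 77 74
f 77 72 78
f 77 78 74
f 78 72 79
f 78 79 74
f 79 72 80
f 79 80 74
f 80 72 81
f 80 81 74
f 81 72 73
f 81 73 74



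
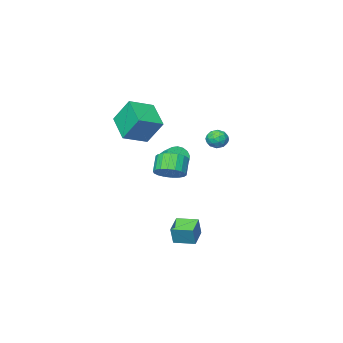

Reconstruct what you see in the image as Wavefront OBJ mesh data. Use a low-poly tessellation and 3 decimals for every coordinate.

v -4.015 2.086 2.41
v -3.367 2.406 2.27
v -3.453 1.074 2.69
v -2.805 1.394 2.55
v -3.201 1.604 3.134
v -3.549 2.229 2.961
v -3.271 1.251 1.999
v -3.619 1.876 1.826
v -2.908 1.89 2.016
v -2.865 2.109 2.718
v -3.955 1.371 2.242
v -3.912 1.59 2.944
v -3.74 2.335 2.315
v -3.08 1.145 2.645
v -3.313 1.268 2.988
v -2.932 1.457 2.906
v -3.847 2.231 2.721
v -3.466 2.419 2.639
v -3.369 1.948 3.147
v -3.354 1.061 2.321
v -2.973 1.249 2.239
v -3.888 2.023 2.054
v -3.507 2.212 1.972
v -3.451 1.532 1.813
v -3.09 2.22 2.084
v -2.759 1.625 2.249
v -3.033 1.541 1.925
v -3.237 1.908 1.823
v -3.064 2.348 2.496
v -2.734 1.754 2.661
v -2.967 1.877 3.004
v -3.171 2.244 2.902
v -2.794 2.045 2.347
v -4.086 1.726 2.299
v -3.756 1.132 2.464
v -3.649 1.236 2.058
v -3.853 1.603 1.956
v -4.061 1.855 2.711
v -3.73 1.26 2.876
v -3.583 1.572 3.137
v -3.787 1.939 3.035
v -4.026 1.435 2.613
v -1.718 -0.61 0.474
v -0.951 -0.637 0.416
v -0.875 0.263 1.008
v -1.642 0.29 1.066
v -1.054 -0.437 0.125
v -0.978 0.464 0.717
v -1.31 -0.276 -0.087
v -1.234 0.624 0.505
v -1.659 -0.192 -0.17
v -1.583 0.708 0.422
v -2.021 -0.204 -0.105
v -1.945 0.697 0.487
v -2.315 -0.308 0.092
v -2.238 0.592 0.684
v -2.471 -0.482 0.377
v -2.395 0.418 0.968
v -2.455 -0.686 0.684
v -2.379 0.215 1.275
v -2.27 -0.872 0.943
v -2.194 0.029 1.534
v -1.959 -0.998 1.094
v -1.883 -0.097 1.686
v -1.592 -1.035 1.104
v -1.516 -0.135 1.696
v -1.255 -0.975 0.969
v -1.179 -0.075 1.561
v -1.023 -0.831 0.721
v -0.947 0.069 1.313
v -0.443 -2.104 3.361
v -0.881 -1.109 4.956
v 0.136 -0.35 2.426
v -0.302 0.645 4.021
v 1.162 -2.325 3.939
v 0.724 -1.33 5.534
v 1.741 -0.571 3.004
v 1.303 0.424 4.599
v 1.67 3.883 1.538
v 2.419 4.043 2.1
v 1.84 3.517 3.023
v 1.09 3.357 2.462
v 2.186 4.391 2.152
v 1.607 3.866 3.075
v 1.851 4.64 2.083
v 1.272 4.114 3.006
v 1.48 4.738 1.906
v 0.901 4.212 2.829
v 1.146 4.667 1.656
v 0.567 4.141 2.58
v 0.916 4.44 1.383
v 0.337 3.915 2.306
v 0.836 4.104 1.141
v 0.256 3.578 2.064
v 0.92 3.723 0.977
v 0.341 3.197 1.9
v 1.153 3.374 0.925
v 0.574 2.849 1.848
v 1.488 3.126 0.994
v 0.909 2.6 1.917
v 1.859 3.028 1.171
v 1.28 2.502 2.094
v 2.193 3.099 1.42
v 1.614 2.573 2.344
v 2.423 3.325 1.694
v 1.844 2.8 2.617
v 2.504 3.662 1.936
v 1.924 3.136 2.859
v -0.684 3.754 -3.784
v -0.354 3.923 -2.59
v 0.306 4.507 -4.164
v 0.636 4.675 -2.97
v 0.104 2.685 -3.85
v 0.434 2.853 -2.656
v 1.094 3.437 -4.23
v 1.424 3.606 -3.036
f 1 38 17
f 38 12 41
f 17 41 6
f 38 41 17
f 1 17 13
f 17 6 18
f 13 18 2
f 17 18 13
f 1 13 22
f 13 2 23
f 22 23 8
f 13 23 22
f 1 22 34
f 22 8 37
f 34 37 11
f 22 37 34
f 1 34 38
f 34 11 42
f 38 42 12
f 34 42 38
f 2 18 29
f 18 6 32
f 29 32 10
f 18 32 29
f 6 41 19
f 41 12 40
f 19 40 5
f 41 40 19
f 12 42 39
f 42 11 35
f 39 35 3
f 42 35 39
f 11 37 36
f 37 8 24
f 36 24 7
f 37 24 36
f 8 23 28
f 23 2 25
f 28 25 9
f 23 25 28
f 4 30 16
f 30 10 31
f 16 31 5
f 30 31 16
f 4 16 14
f 16 5 15
f 14 15 3
f 16 15 14
f 4 14 21
f 14 3 20
f 21 20 7
f 14 20 21
f 4 21 26
f 21 7 27
f 26 27 9
f 21 27 26
f 4 26 30
f 26 9 33
f 30 33 10
f 26 33 30
f 5 31 19
f 31 10 32
f 19 32 6
f 31 32 19
f 3 15 39
f 15 5 40
f 39 40 12
f 15 40 39
f 7 20 36
f 20 3 35
f 36 35 11
f 20 35 36
f 9 27 28
f 27 7 24
f 28 24 8
f 27 24 28
f 10 33 29
f 33 9 25
f 29 25 2
f 33 25 29
f 44 43 47
f 44 47 45
f 45 47 48
f 45 48 46
f 47 43 49
f 47 49 48
f 48 49 50
f 48 50 46
f 49 43 51
f 49 51 50
f 50 51 52
f 50 52 46
f 51 43 53
f 51 53 52
f 52 53 54
f 52 54 46
f 53 43 55
f 53 55 54
f 54 55 56
f 54 56 46
f 55 43 57
f 55 57 56
f 56 57 58
f 56 58 46
f 57 43 59
f 57 59 58
f 58 59 60
f 58 60 46
f 59 43 61
f 59 61 60
f 60 61 62
f 60 62 46
f 61 43 63
f 61 63 62
f 62 63 64
f 62 64 46
f 63 43 65
f 63 65 64
f 64 65 66
f 64 66 46
f 65 43 67
f 65 67 66
f 66 67 68
f 66 68 46
f 67 43 69
f 67 69 68
f 68 69 70
f 68 70 46
f 69 43 44
f 69 44 70
f 70 44 45
f 70 45 46
f 72 74 71
f 75 72 71
f 71 74 73
f 73 75 71
f 72 78 74
f 76 72 75
f 76 78 72
f 74 78 73
f 77 75 73
f 73 78 77
f 77 76 75
f 78 76 77
f 80 79 83
f 80 83 81
f 81 83 84
f 81 84 82
f 83 79 85
f 83 85 84
f 84 85 86
f 84 86 82
f 85 79 87
f 85 87 86
f 86 87 88
f 86 88 82
f 87 79 89
f 87 89 88
f 88 89 90
f 88 90 82
f 89 79 91
f 89 91 90
f 90 91 92
f 90 92 82
f 91 79 93
f 91 93 92
f 92 93 94
f 92 94 82
f 93 79 95
f 93 95 94
f 94 95 96
f 94 96 82
f 95 79 97
f 95 97 96
f 96 97 98
f 96 98 82
f 97 79 99
f 97 99 98
f 98 99 100
f 98 100 82
f 99 79 101
f 99 101 100
f 100 101 102
f 100 102 82
f 101 79 103
f 101 103 102
f 102 103 104
f 102 104 82
f 103 79 105
f 103 105 104
f 104 105 106
f 104 106 82
f 105 79 107
f 105 107 106
f 106 107 108
f 106 108 82
f 107 79 80
f 107 80 108
f 108 80 81
f 108 81 82
f 110 112 109
f 113 110 109
f 109 112 111
f 111 113 109
f 110 116 112
f 114 110 113
f 114 116 110
f 112 116 111
f 115 113 111
f 111 116 115
f 115 114 113
f 116 114 115



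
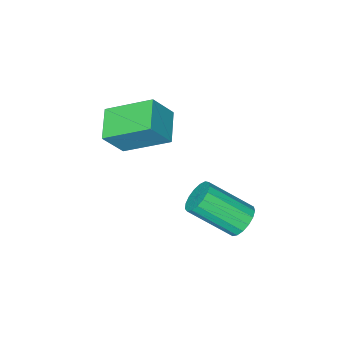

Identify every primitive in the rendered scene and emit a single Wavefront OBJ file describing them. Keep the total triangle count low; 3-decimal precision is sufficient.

v 0.665 1.486 -2.06
v 1.16 1.644 -2.361
v 2.09 0.632 -1.36
v 1.595 0.474 -1.06
v 1.143 1.837 -2.149
v 2.073 0.826 -1.148
v 1.017 1.95 -1.918
v 1.947 0.939 -0.917
v 0.81 1.957 -1.719
v 1.74 0.946 -0.718
v 0.57 1.856 -1.598
v 1.5 0.844 -0.597
v 0.351 1.67 -1.583
v 1.281 0.658 -0.582
v 0.205 1.441 -1.678
v 1.135 0.43 -0.677
v 0.164 1.223 -1.86
v 1.094 0.212 -0.859
v 0.238 1.065 -2.088
v 1.168 0.054 -1.087
v 0.409 1.004 -2.31
v 1.34 -0.008 -1.309
v 0.64 1.052 -2.475
v 1.57 0.041 -1.474
v 0.876 1.201 -2.544
v 1.806 0.189 -1.544
v 1.063 1.414 -2.503
v 1.993 0.402 -1.502
v 2.829 -1.532 0.305
v 2.14 -2.353 0.662
v 1.895 -0.384 1.141
v 1.206 -1.205 1.499
v 3.474 -1.675 1.221
v 2.785 -2.496 1.579
v 2.54 -0.527 2.058
v 1.851 -1.348 2.415
f 2 1 5
f 2 5 3
f 3 5 6
f 3 6 4
f 5 1 7
f 5 7 6
f 6 7 8
f 6 8 4
f 7 1 9
f 7 9 8
f 8 9 10
f 8 10 4
f 9 1 11
f 9 11 10
f 10 11 12
f 10 12 4
f 11 1 13
f 11 13 12
f 12 13 14
f 12 14 4
f 13 1 15
f 13 15 14
f 14 15 16
f 14 16 4
f 15 1 17
f 15 17 16
f 16 17 18
f 16 18 4
f 17 1 19
f 17 19 18
f 18 19 20
f 18 20 4
f 19 1 21
f 19 21 20
f 20 21 22
f 20 22 4
f 21 1 23
f 21 23 22
f 22 23 24
f 22 24 4
f 23 1 25
f 23 25 24
f 24 25 26
f 24 26 4
f 25 1 27
f 25 27 26
f 26 27 28
f 26 28 4
f 27 1 2
f 27 2 28
f 28 2 3
f 28 3 4
f 30 32 29
f 33 30 29
f 29 32 31
f 31 33 29
f 30 36 32
f 34 30 33
f 34 36 30
f 32 36 31
f 35 33 31
f 31 36 35
f 35 34 33
f 36 34 35



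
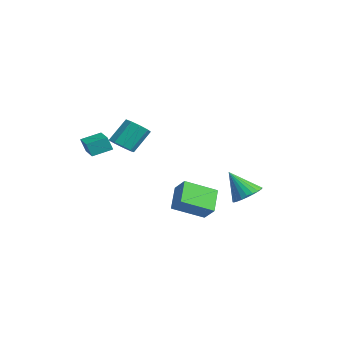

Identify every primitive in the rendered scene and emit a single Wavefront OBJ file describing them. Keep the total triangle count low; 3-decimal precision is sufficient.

v 1.207 4.362 -1.38
v 2.132 3.946 -1.151
v 0.393 3.498 0.34
v 2.156 4.304 -0.961
v 2.036 4.67 -0.834
v 1.79 4.989 -0.79
v 1.454 5.213 -0.836
v 1.081 5.307 -0.965
v 0.727 5.257 -1.158
v 0.446 5.071 -1.384
v 0.281 4.777 -1.609
v 0.257 4.42 -1.8
v 0.377 4.054 -1.927
v 0.624 3.734 -1.971
v 0.959 3.511 -1.924
v 1.332 3.416 -1.795
v 1.686 3.466 -1.603
v 1.967 3.652 -1.377
v -3.508 -4.043 1.837
v -3.608 -4.355 2.793
v -3.377 -2.77 2.266
v -3.477 -3.082 3.222
v -1.943 -4.238 1.938
v -2.043 -4.55 2.894
v -1.812 -2.965 2.367
v -1.912 -3.277 3.323
v 2.72 0.906 -2.143
v 2.35 -1.034 -1.246
v 1.547 1.646 -1.026
v 1.177 -0.295 -0.129
v 3.643 1.115 -1.311
v 3.273 -0.826 -0.414
v 2.47 1.854 -0.194
v 2.1 -0.086 0.703
v -3.021 -1.995 2.131
v -2.183 -2.187 2.399
v -2.381 -1.016 3.857
v -3.219 -0.825 3.589
v -2.177 -1.707 2.014
v -2.375 -0.536 3.472
v -2.565 -1.361 1.684
v -2.763 -0.191 3.142
v -3.167 -1.313 1.563
v -3.365 -0.142 3.021
v -3.7 -1.583 1.708
v -3.898 -0.413 3.166
v -3.916 -2.047 2.051
v -4.114 -0.876 3.509
v -3.713 -2.486 2.431
v -3.911 -1.316 3.889
v -3.186 -2.696 2.671
v -3.384 -1.525 4.129
v -2.582 -2.578 2.658
v -2.78 -1.407 4.116
f 2 1 4
f 2 4 3
f 4 1 5
f 4 5 3
f 5 1 6
f 5 6 3
f 6 1 7
f 6 7 3
f 7 1 8
f 7 8 3
f 8 1 9
f 8 9 3
f 9 1 10
f 9 10 3
f 10 1 11
f 10 11 3
f 11 1 12
f 11 12 3
f 12 1 13
f 12 13 3
f 13 1 14
f 13 14 3
f 14 1 15
f 14 15 3
f 15 1 16
f 15 16 3
f 16 1 17
f 16 17 3
f 17 1 18
f 17 18 3
f 18 1 2
f 18 2 3
f 20 22 19
f 23 20 19
f 19 22 21
f 21 23 19
f 20 26 22
f 24 20 23
f 24 26 20
f 22 26 21
f 25 23 21
f 21 26 25
f 25 24 23
f 26 24 25
f 28 30 27
f 31 28 27
f 27 30 29
f 29 31 27
f 28 34 30
f 32 28 31
f 32 34 28
f 30 34 29
f 33 31 29
f 29 34 33
f 33 32 31
f 34 32 33
f 36 35 39
f 36 39 37
f 37 39 40
f 37 40 38
f 39 35 41
f 39 41 40
f 40 41 42
f 40 42 38
f 41 35 43
f 41 43 42
f 42 43 44
f 42 44 38
f 43 35 45
f 43 45 44
f 44 45 46
f 44 46 38
f 45 35 47
f 45 47 46
f 46 47 48
f 46 48 38
f 47 35 49
f 47 49 48
f 48 49 50
f 48 50 38
f 49 35 51
f 49 51 50
f 50 51 52
f 50 52 38
f 51 35 53
f 51 53 52
f 52 53 54
f 52 54 38
f 53 35 36
f 53 36 54
f 54 36 37
f 54 37 38



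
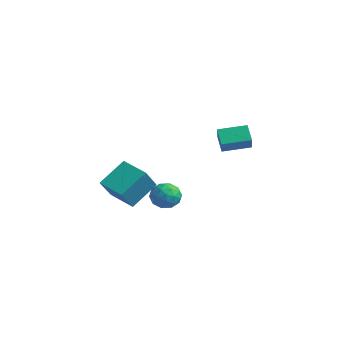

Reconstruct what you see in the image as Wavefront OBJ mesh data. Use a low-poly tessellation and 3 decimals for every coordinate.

v -3.505 -3.555 -1.732
v -3.487 -2.217 -0.636
v -4.068 -2.562 -2.937
v -4.05 -1.223 -1.841
v -2.15 -3.257 -2.119
v -2.132 -1.918 -1.023
v -2.713 -2.263 -3.324
v -2.695 -0.925 -2.228
v 2.293 -0.951 1.527
v 1.653 -0.7 2.167
v 2.954 0.208 1.731
v 2.313 0.46 2.372
v 2.827 -1.38 2.228
v 2.186 -1.128 2.869
v 3.487 -0.22 2.433
v 2.847 0.031 3.073
v 0.594 -2.041 -1.283
v 1.25 -2.438 -1.326
v -0.05 -3.102 -1.314
v 0.606 -3.499 -1.357
v 0.423 -3.129 -0.71
v 0.821 -2.473 -0.691
v 0.379 -3.067 -1.949
v 0.777 -2.411 -1.93
v 1.117 -3.072 -1.738
v 1.144 -3.11 -0.972
v 0.056 -2.43 -1.668
v 0.083 -2.468 -0.902
v 0.979 -2.146 -1.302
v 0.221 -3.394 -1.338
v 0.114 -3.177 -0.958
v 0.499 -3.41 -0.983
v 0.726 -2.167 -0.928
v 1.112 -2.4 -0.954
v 0.626 -2.807 -0.591
v 0.088 -3.14 -1.686
v 0.474 -3.373 -1.712
v 0.701 -2.13 -1.657
v 1.086 -2.363 -1.682
v 0.574 -2.733 -2.049
v 1.286 -2.752 -1.569
v 0.907 -3.376 -1.587
v 0.774 -3.122 -1.936
v 1.008 -2.736 -1.924
v 1.302 -2.775 -1.119
v 0.923 -3.398 -1.137
v 0.815 -3.181 -0.757
v 1.049 -2.796 -0.745
v 1.224 -3.147 -1.361
v 0.277 -2.142 -1.503
v -0.102 -2.765 -1.521
v 0.151 -2.744 -1.895
v 0.385 -2.359 -1.883
v 0.293 -2.164 -1.053
v -0.086 -2.788 -1.071
v 0.192 -2.804 -0.716
v 0.426 -2.418 -0.704
v -0.024 -2.393 -1.279
f 2 4 1
f 5 2 1
f 1 4 3
f 3 5 1
f 2 8 4
f 6 2 5
f 6 8 2
f 4 8 3
f 7 5 3
f 3 8 7
f 7 6 5
f 8 6 7
f 10 12 9
f 13 10 9
f 9 12 11
f 11 13 9
f 10 16 12
f 14 10 13
f 14 16 10
f 12 16 11
f 15 13 11
f 11 16 15
f 15 14 13
f 16 14 15
f 17 54 33
f 54 28 57
f 33 57 22
f 54 57 33
f 17 33 29
f 33 22 34
f 29 34 18
f 33 34 29
f 17 29 38
f 29 18 39
f 38 39 24
f 29 39 38
f 17 38 50
f 38 24 53
f 50 53 27
f 38 53 50
f 17 50 54
f 50 27 58
f 54 58 28
f 50 58 54
f 18 34 45
f 34 22 48
f 45 48 26
f 34 48 45
f 22 57 35
f 57 28 56
f 35 56 21
f 57 56 35
f 28 58 55
f 58 27 51
f 55 51 19
f 58 51 55
f 27 53 52
f 53 24 40
f 52 40 23
f 53 40 52
f 24 39 44
f 39 18 41
f 44 41 25
f 39 41 44
f 20 46 32
f 46 26 47
f 32 47 21
f 46 47 32
f 20 32 30
f 32 21 31
f 30 31 19
f 32 31 30
f 20 30 37
f 30 19 36
f 37 36 23
f 30 36 37
f 20 37 42
f 37 23 43
f 42 43 25
f 37 43 42
f 20 42 46
f 42 25 49
f 46 49 26
f 42 49 46
f 21 47 35
f 47 26 48
f 35 48 22
f 47 48 35
f 19 31 55
f 31 21 56
f 55 56 28
f 31 56 55
f 23 36 52
f 36 19 51
f 52 51 27
f 36 51 52
f 25 43 44
f 43 23 40
f 44 40 24
f 43 40 44
f 26 49 45
f 49 25 41
f 45 41 18
f 49 41 45

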